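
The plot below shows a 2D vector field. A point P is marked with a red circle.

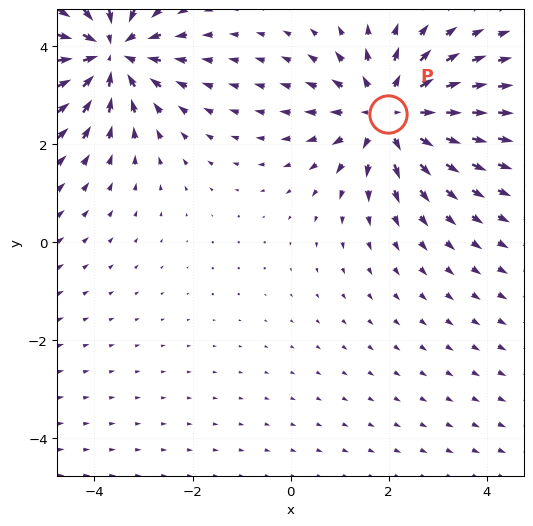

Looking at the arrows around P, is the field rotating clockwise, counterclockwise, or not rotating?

not rotating

Near P at (2.0, 2.6) the arrows show no circulation. The curl there is ≈0.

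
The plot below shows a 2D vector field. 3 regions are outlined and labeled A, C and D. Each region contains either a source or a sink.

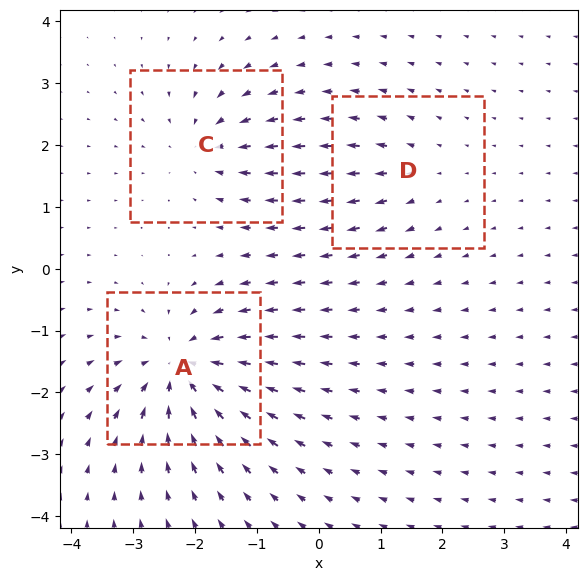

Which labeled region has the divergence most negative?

Divergence at each region's feature centre — A: about -6, C: about -4, D: about +2. Region A is most negative.

A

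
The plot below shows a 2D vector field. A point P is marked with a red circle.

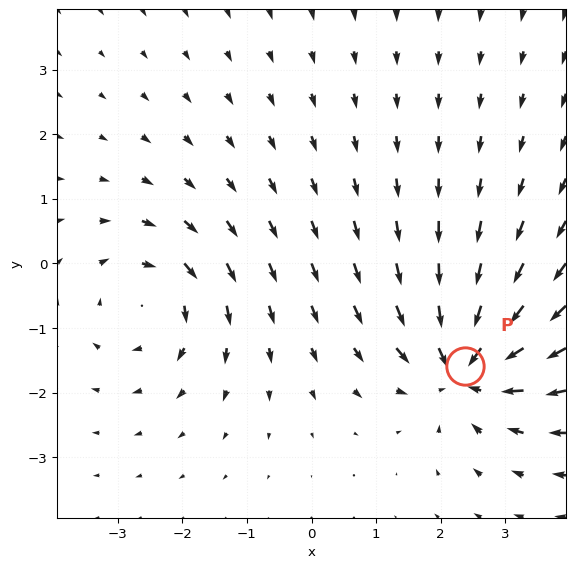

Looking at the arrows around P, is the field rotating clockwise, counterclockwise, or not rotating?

Near P at (2.4, -1.6) the arrows show no circulation. The curl there is ≈0.

not rotating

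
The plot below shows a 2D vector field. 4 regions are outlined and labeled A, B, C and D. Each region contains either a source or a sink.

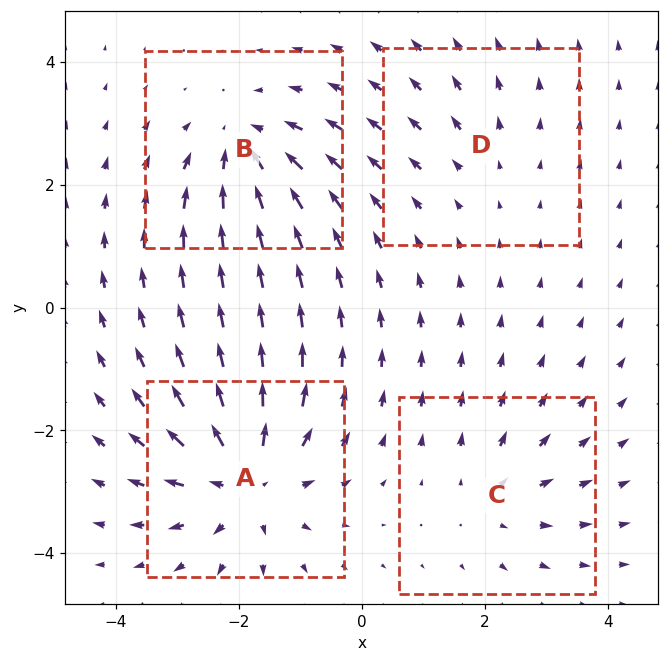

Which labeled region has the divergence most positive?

A

Divergence at each region's feature centre — A: about +6, B: about -5, C: about +3, D: about +2. Region A is most positive.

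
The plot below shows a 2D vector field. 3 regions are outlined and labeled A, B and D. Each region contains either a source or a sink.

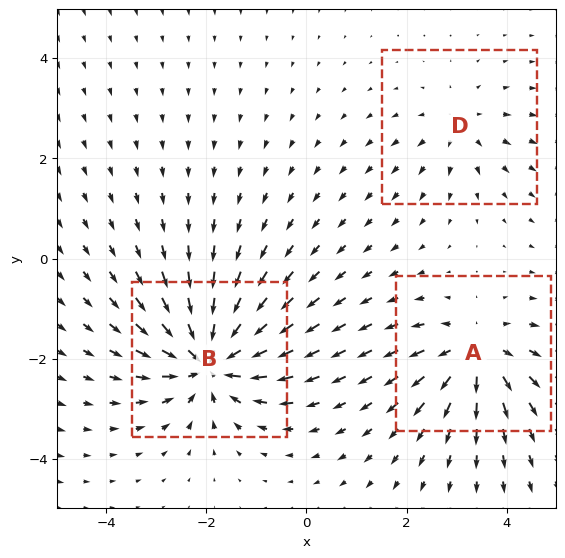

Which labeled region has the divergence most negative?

Divergence at each region's feature centre — A: about +4, B: about -6, D: about +2. Region B is most negative.

B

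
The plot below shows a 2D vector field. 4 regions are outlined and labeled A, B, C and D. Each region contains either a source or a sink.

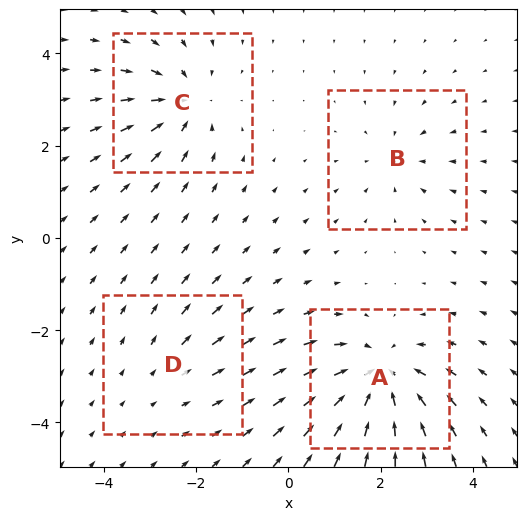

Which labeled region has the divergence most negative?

A

Divergence at each region's feature centre — A: about -7, B: about -3, C: about -5, D: about +2. Region A is most negative.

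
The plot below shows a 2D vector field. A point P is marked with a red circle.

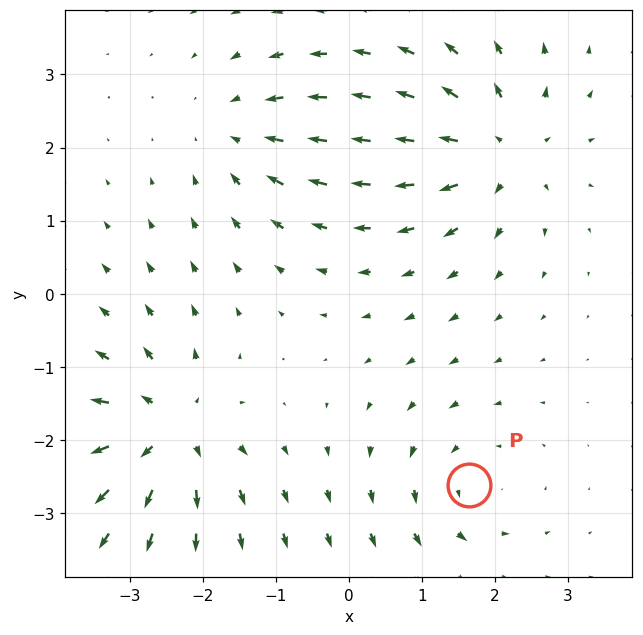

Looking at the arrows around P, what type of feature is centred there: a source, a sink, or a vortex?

vortex

At P (1.6, -2.6) the arrows circulate counterclockwise. Divergence ≈0, curl about +3 — near-zero divergence with nonzero curl is a vortex.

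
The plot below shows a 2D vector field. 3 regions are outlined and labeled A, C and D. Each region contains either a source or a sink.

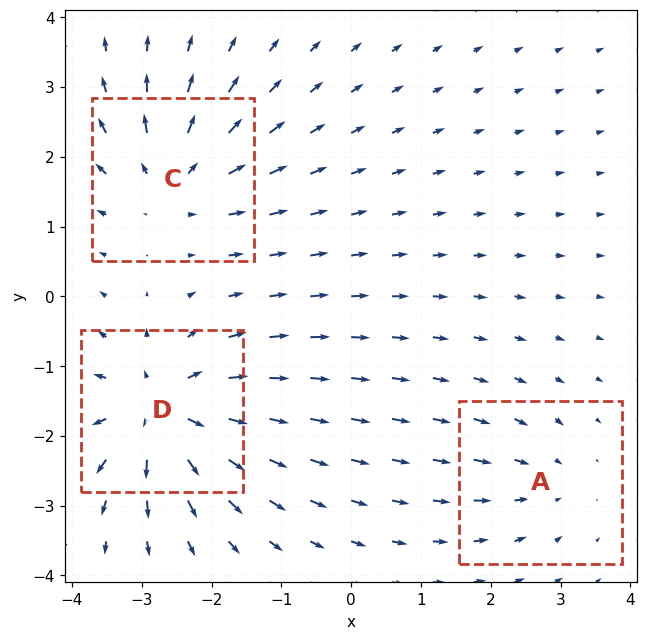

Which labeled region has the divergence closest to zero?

A

Divergence at each region's feature centre — A: about -2, C: about +4, D: about +5. Region A is closest to zero.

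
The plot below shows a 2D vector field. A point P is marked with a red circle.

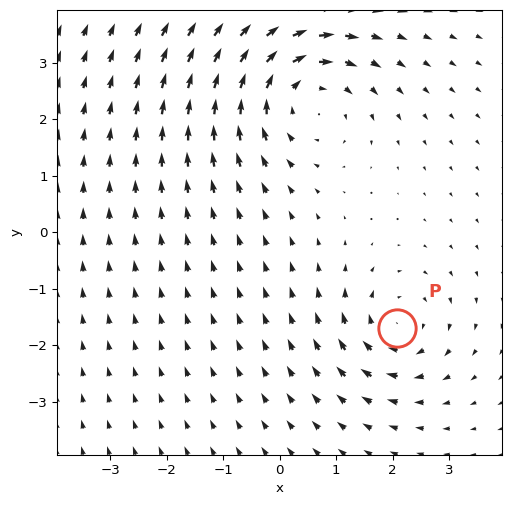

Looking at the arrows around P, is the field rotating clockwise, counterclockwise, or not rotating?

Near P at (2.1, -1.7) the arrows circulate clockwise. The curl (z-component) there is about -4; negative curl means clockwise rotation.

clockwise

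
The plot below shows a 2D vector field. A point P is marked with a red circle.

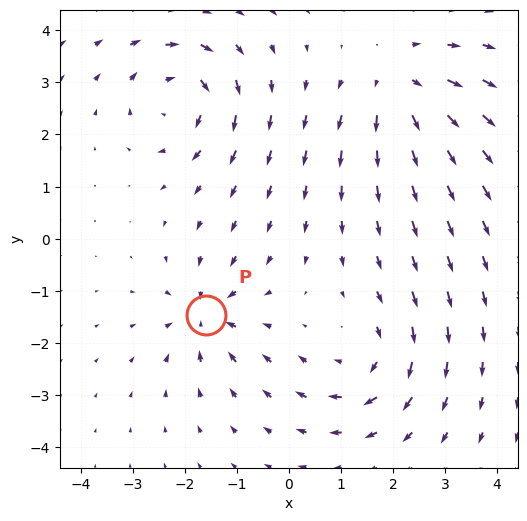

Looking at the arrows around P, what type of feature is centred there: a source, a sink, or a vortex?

sink

At P (-1.6, -1.5) the arrows converge inward. Divergence about -6, curl ≈0 — negative divergence with near-zero curl is a sink.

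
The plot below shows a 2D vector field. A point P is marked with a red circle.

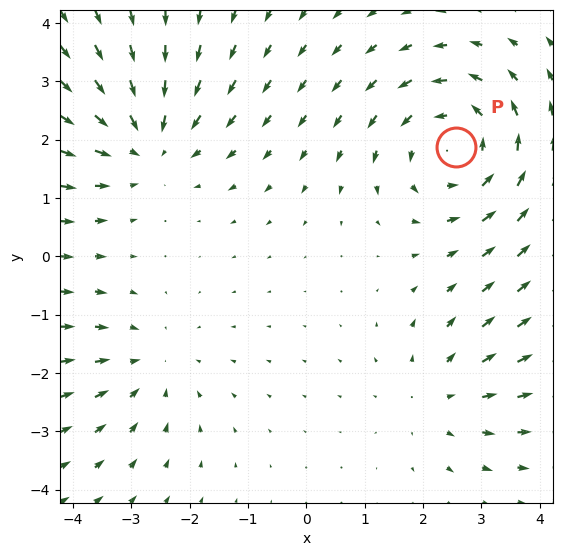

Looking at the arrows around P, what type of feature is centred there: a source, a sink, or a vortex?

At P (2.6, 1.9) the arrows circulate counterclockwise. Divergence ≈0, curl about +4 — near-zero divergence with nonzero curl is a vortex.

vortex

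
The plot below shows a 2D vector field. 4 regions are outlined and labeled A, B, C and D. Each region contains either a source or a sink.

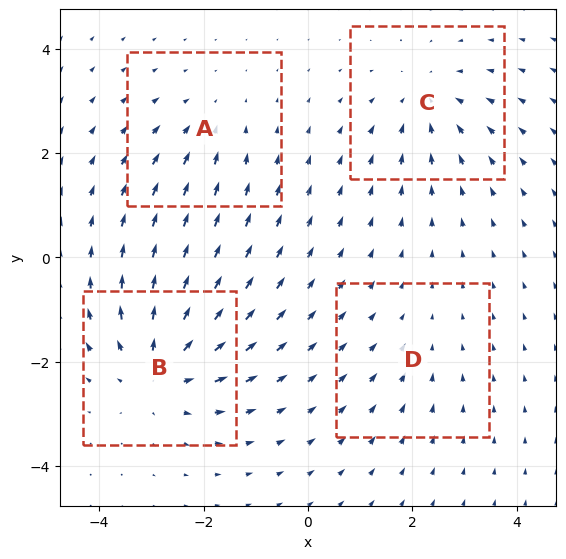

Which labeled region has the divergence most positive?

Divergence at each region's feature centre — A: about -3, B: about +6, C: about -4, D: about -2. Region B is most positive.

B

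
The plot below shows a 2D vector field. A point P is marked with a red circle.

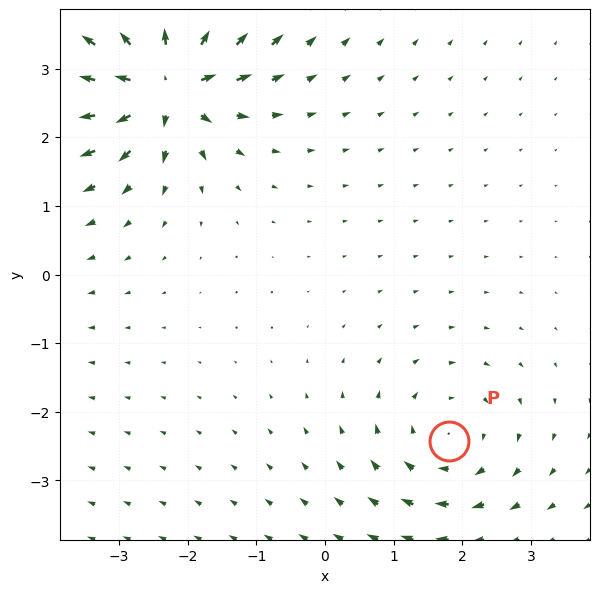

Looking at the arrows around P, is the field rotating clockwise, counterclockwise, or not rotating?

clockwise

Near P at (1.8, -2.4) the arrows circulate clockwise. The curl (z-component) there is about -3; negative curl means clockwise rotation.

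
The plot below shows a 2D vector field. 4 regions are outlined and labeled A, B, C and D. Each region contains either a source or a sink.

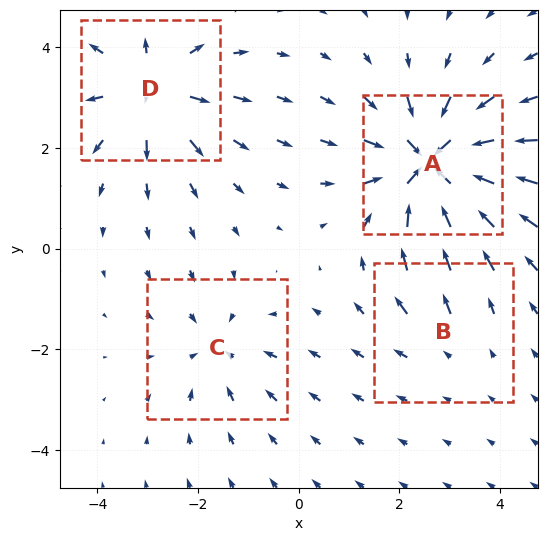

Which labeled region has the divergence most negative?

Divergence at each region's feature centre — A: about -7, B: about +2, C: about -3, D: about +5. Region A is most negative.

A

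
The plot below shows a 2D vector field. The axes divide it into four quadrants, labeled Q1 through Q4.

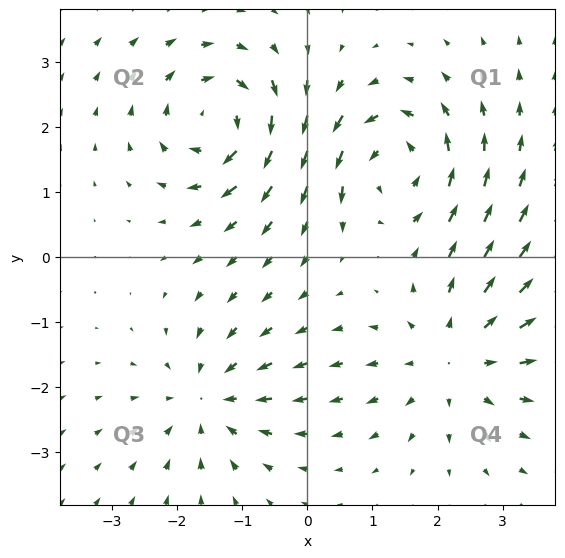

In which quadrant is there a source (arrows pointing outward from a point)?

The source sits at approximately (2.3, -1.5), which lies in quadrant Q4. The divergence there is about +4, positive as expected for a source.

Q4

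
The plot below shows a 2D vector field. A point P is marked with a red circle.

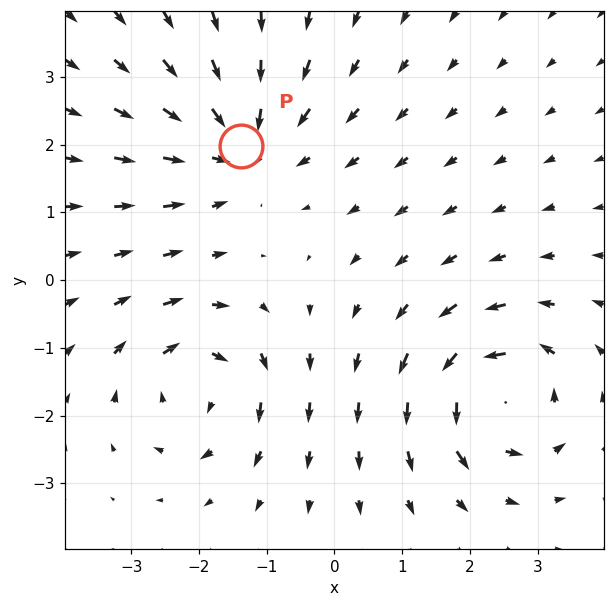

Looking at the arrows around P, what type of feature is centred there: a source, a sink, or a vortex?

At P (-1.4, 2.0) the arrows converge inward. Divergence about -3, curl ≈0 — negative divergence with near-zero curl is a sink.

sink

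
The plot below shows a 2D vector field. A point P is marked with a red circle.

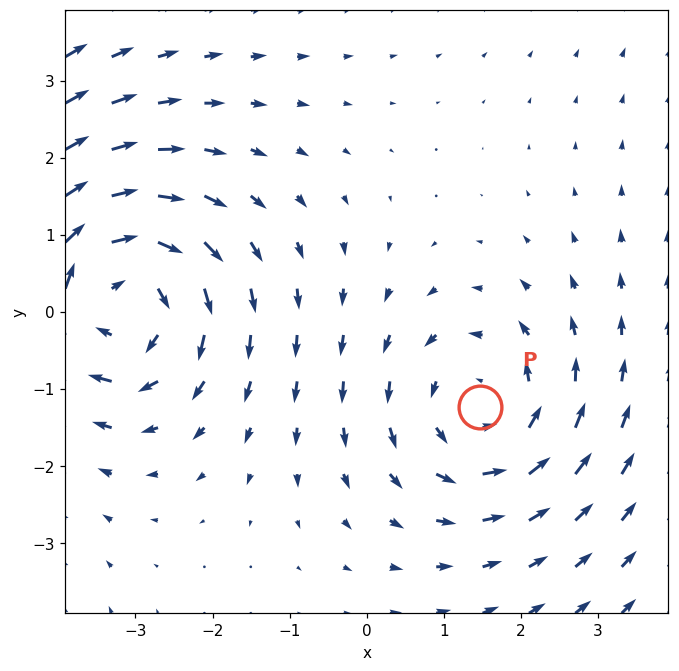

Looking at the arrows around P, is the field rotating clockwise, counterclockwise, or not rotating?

counterclockwise

Near P at (1.5, -1.2) the arrows circulate counterclockwise. The curl (z-component) there is about +3; positive curl means counterclockwise rotation.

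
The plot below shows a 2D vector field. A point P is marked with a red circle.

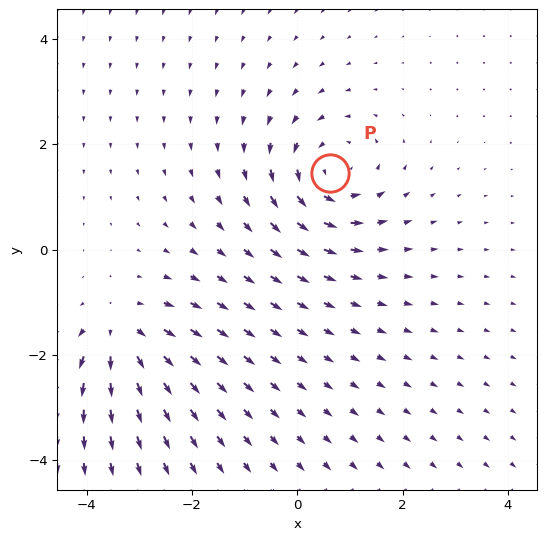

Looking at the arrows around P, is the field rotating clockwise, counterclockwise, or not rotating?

Near P at (0.6, 1.5) the arrows circulate counterclockwise. The curl (z-component) there is about +5; positive curl means counterclockwise rotation.

counterclockwise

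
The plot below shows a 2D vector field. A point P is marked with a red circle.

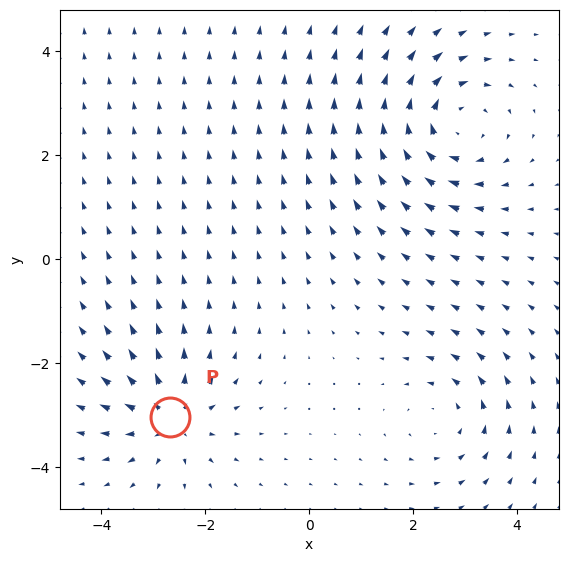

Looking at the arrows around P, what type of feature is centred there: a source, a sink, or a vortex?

source

At P (-2.7, -3.0) the arrows spread outward. Divergence about +4, curl ≈0 — positive divergence with near-zero curl is a source.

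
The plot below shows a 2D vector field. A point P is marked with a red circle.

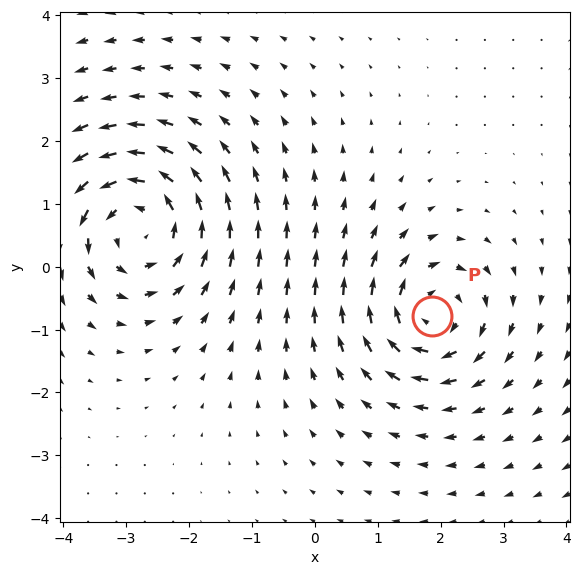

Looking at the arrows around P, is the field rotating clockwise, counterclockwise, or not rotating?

clockwise

Near P at (1.9, -0.8) the arrows circulate clockwise. The curl (z-component) there is about -4; negative curl means clockwise rotation.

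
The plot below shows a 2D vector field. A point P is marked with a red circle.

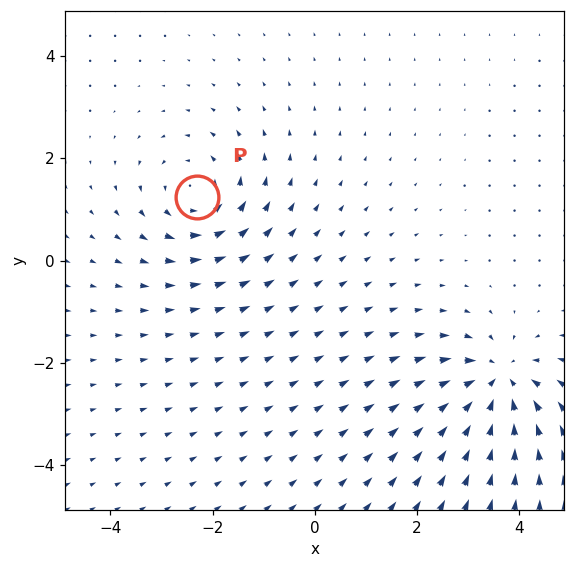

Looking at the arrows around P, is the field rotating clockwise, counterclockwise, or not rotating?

counterclockwise

Near P at (-2.3, 1.2) the arrows circulate counterclockwise. The curl (z-component) there is about +4; positive curl means counterclockwise rotation.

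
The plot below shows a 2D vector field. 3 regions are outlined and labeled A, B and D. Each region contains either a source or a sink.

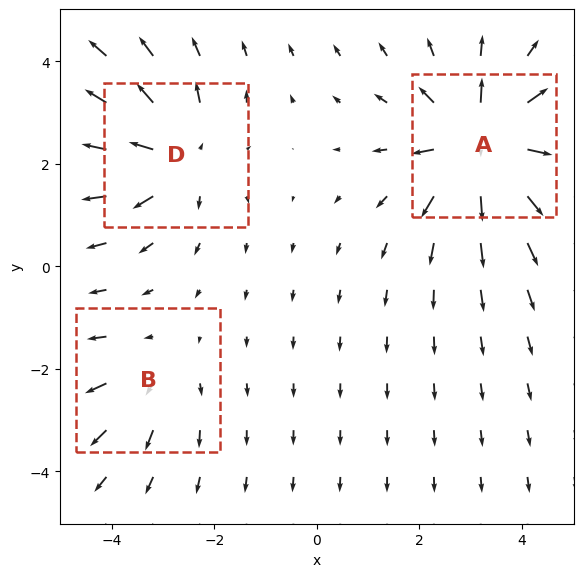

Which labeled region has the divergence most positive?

A

Divergence at each region's feature centre — A: about +5, B: about +2, D: about +4. Region A is most positive.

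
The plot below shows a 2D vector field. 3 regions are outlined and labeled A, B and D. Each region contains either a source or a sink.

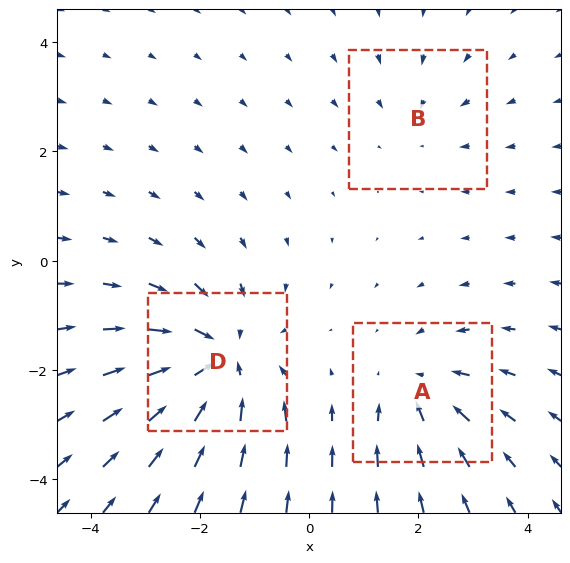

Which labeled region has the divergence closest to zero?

Divergence at each region's feature centre — A: about -3, B: about -2, D: about -5. Region B is closest to zero.

B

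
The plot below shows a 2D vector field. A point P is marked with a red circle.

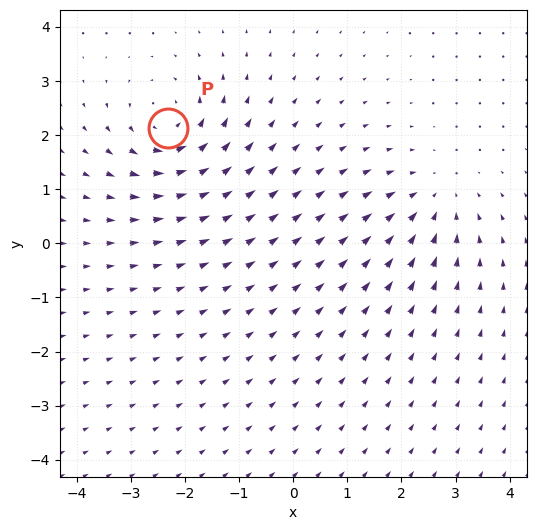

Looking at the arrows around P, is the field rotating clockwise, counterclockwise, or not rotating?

counterclockwise

Near P at (-2.3, 2.1) the arrows circulate counterclockwise. The curl (z-component) there is about +6; positive curl means counterclockwise rotation.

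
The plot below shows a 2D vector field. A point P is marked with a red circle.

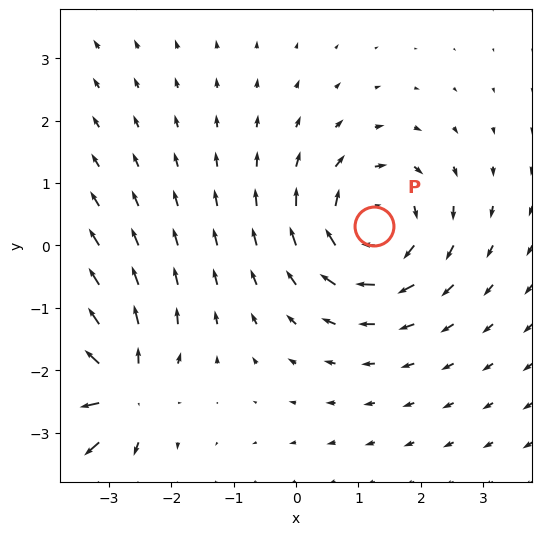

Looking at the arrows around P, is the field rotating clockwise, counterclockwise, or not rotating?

clockwise

Near P at (1.2, 0.3) the arrows circulate clockwise. The curl (z-component) there is about -5; negative curl means clockwise rotation.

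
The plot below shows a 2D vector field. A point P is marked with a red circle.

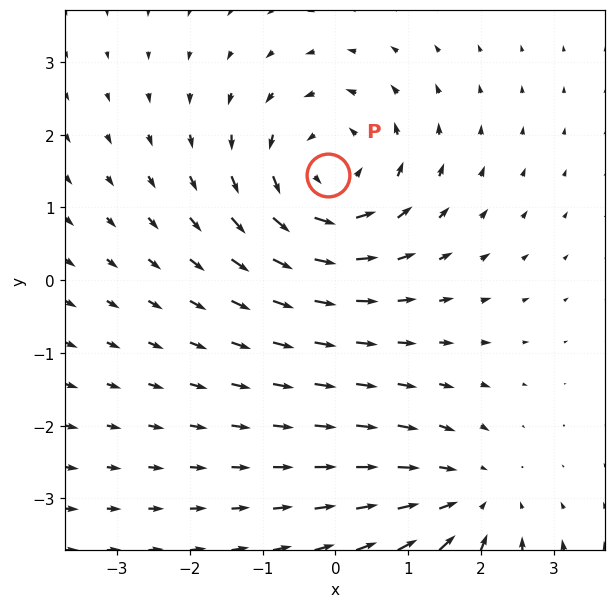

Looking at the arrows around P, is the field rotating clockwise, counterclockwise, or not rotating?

Near P at (-0.1, 1.4) the arrows circulate counterclockwise. The curl (z-component) there is about +4; positive curl means counterclockwise rotation.

counterclockwise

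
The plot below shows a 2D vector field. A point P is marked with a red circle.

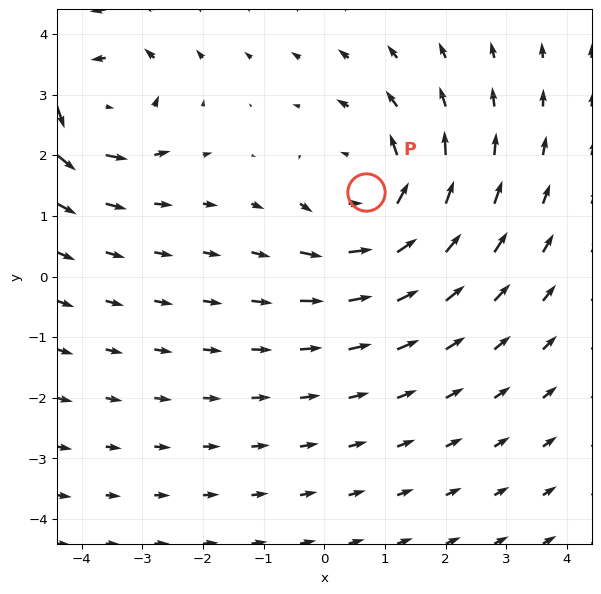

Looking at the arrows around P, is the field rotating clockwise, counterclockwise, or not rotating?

counterclockwise

Near P at (0.7, 1.4) the arrows circulate counterclockwise. The curl (z-component) there is about +4; positive curl means counterclockwise rotation.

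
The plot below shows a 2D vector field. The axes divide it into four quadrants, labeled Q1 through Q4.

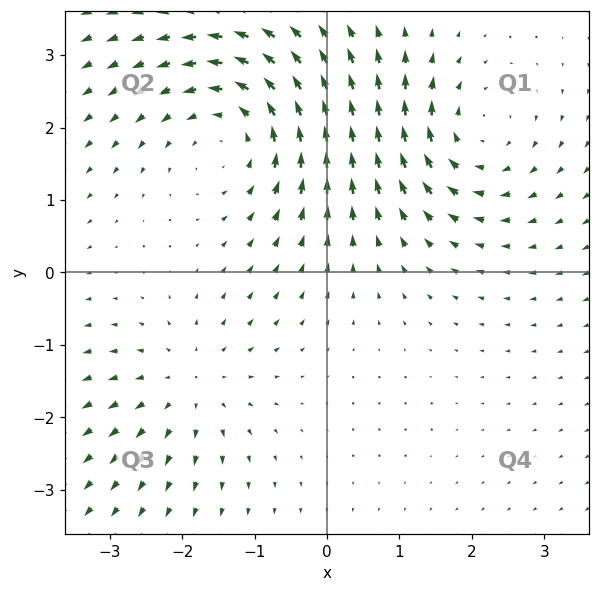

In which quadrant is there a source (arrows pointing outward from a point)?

Q3

The source sits at approximately (-1.9, -1.6), which lies in quadrant Q3. The divergence there is about +3, positive as expected for a source.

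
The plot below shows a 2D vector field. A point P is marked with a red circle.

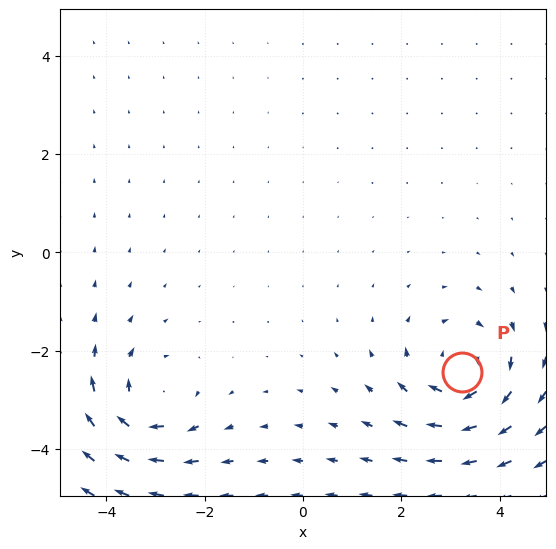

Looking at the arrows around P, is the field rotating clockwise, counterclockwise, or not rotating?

clockwise

Near P at (3.2, -2.4) the arrows circulate clockwise. The curl (z-component) there is about -4; negative curl means clockwise rotation.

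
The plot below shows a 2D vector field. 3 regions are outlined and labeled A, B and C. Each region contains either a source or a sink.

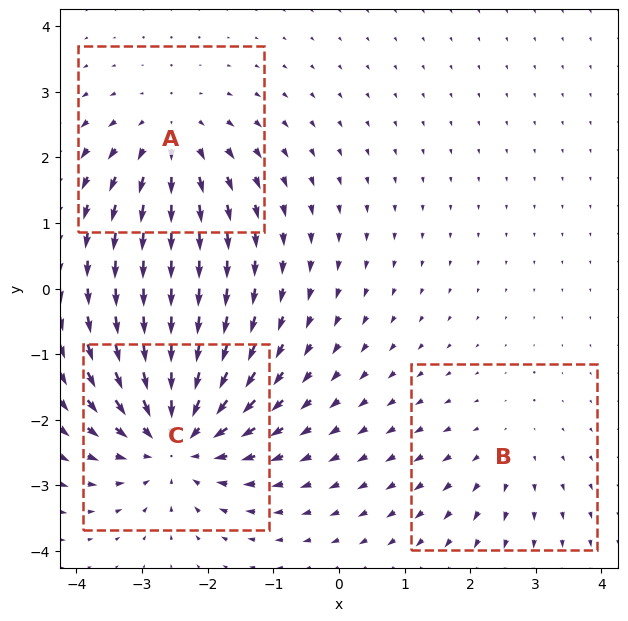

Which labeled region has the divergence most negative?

Divergence at each region's feature centre — A: about +3, B: about +2, C: about -5. Region C is most negative.

C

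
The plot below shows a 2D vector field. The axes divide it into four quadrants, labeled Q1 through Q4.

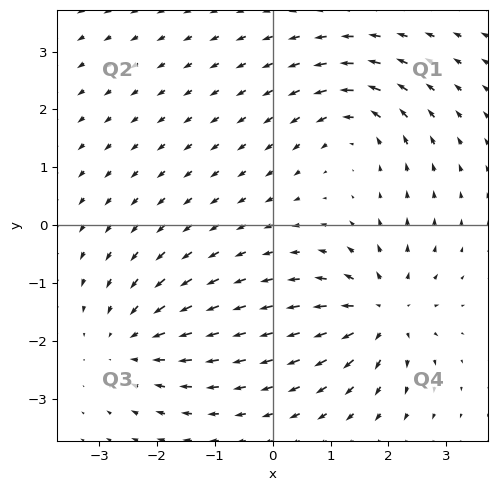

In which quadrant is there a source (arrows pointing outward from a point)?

Q4

The source sits at approximately (1.9, -1.5), which lies in quadrant Q4. The divergence there is about +5, positive as expected for a source.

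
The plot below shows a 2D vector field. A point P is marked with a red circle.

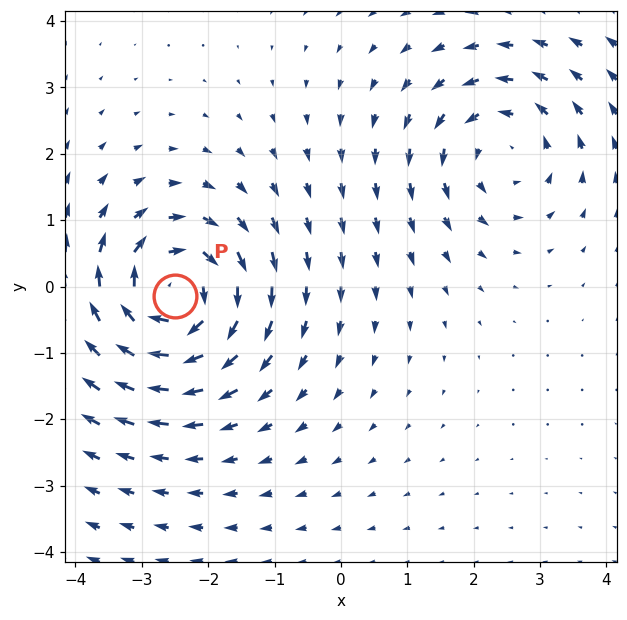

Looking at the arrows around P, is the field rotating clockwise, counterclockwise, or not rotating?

clockwise

Near P at (-2.5, -0.1) the arrows circulate clockwise. The curl (z-component) there is about -5; negative curl means clockwise rotation.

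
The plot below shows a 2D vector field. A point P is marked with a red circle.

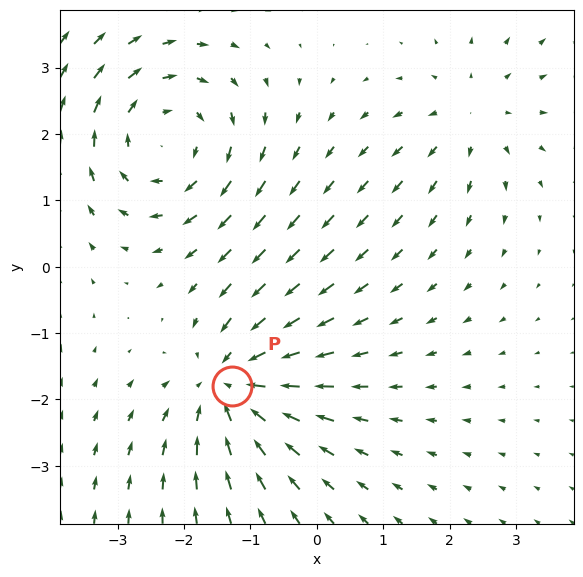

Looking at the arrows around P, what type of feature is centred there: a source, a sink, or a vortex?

sink

At P (-1.3, -1.8) the arrows converge inward. Divergence about -5, curl ≈0 — negative divergence with near-zero curl is a sink.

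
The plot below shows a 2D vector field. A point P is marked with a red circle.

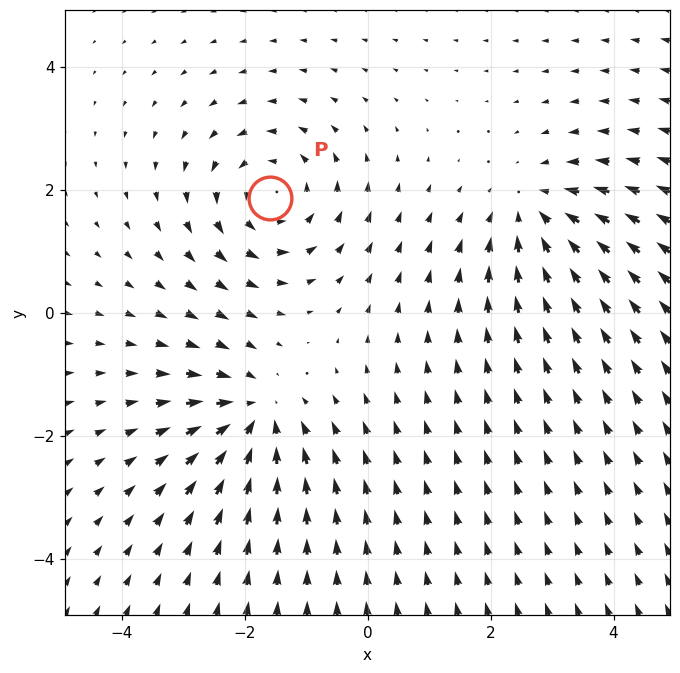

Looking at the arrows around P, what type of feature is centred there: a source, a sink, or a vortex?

vortex

At P (-1.6, 1.9) the arrows circulate counterclockwise. Divergence ≈0, curl about +3 — near-zero divergence with nonzero curl is a vortex.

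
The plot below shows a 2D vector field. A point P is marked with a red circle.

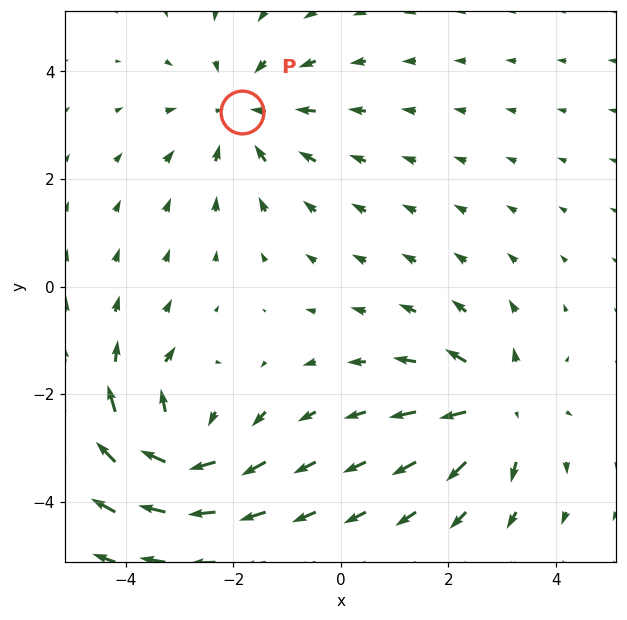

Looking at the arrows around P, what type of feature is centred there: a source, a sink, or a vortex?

sink

At P (-1.8, 3.2) the arrows converge inward. Divergence about -3, curl ≈0 — negative divergence with near-zero curl is a sink.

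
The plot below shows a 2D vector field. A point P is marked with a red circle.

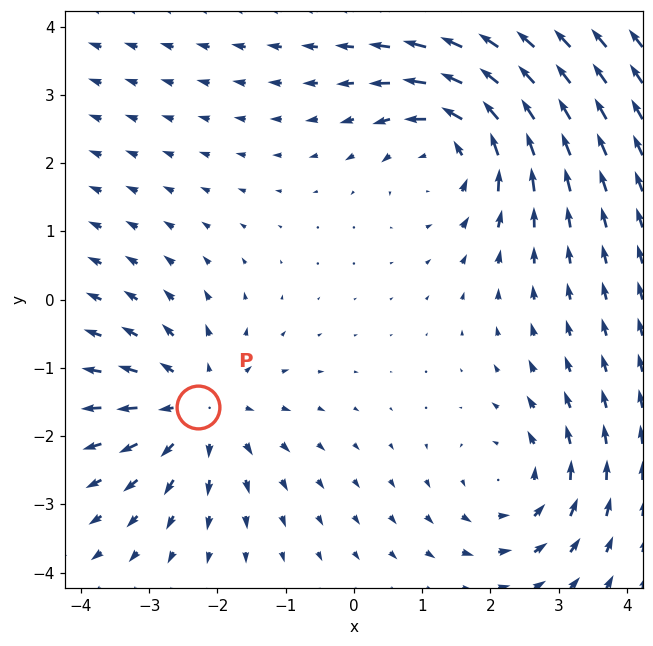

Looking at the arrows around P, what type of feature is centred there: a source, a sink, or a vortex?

source

At P (-2.3, -1.6) the arrows spread outward. Divergence about +3, curl ≈0 — positive divergence with near-zero curl is a source.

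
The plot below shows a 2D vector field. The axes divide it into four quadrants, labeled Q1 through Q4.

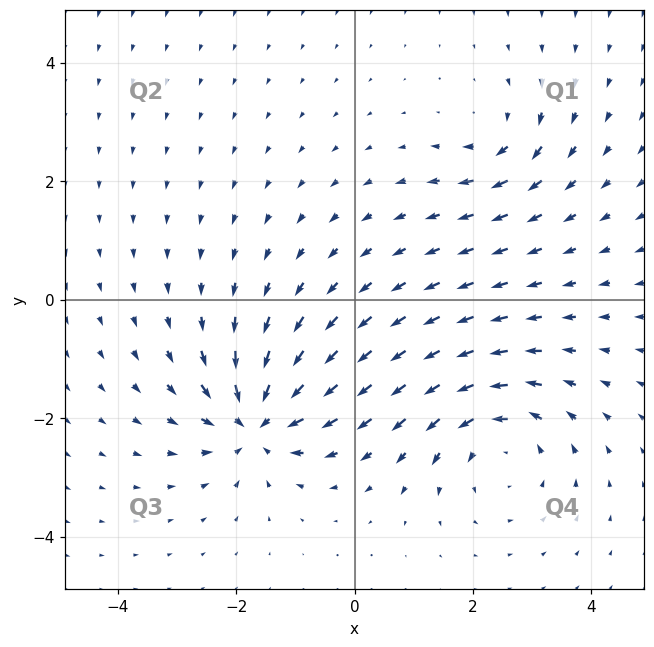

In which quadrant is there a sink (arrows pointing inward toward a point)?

The sink sits at approximately (-1.7, -2.1), which lies in quadrant Q3. The divergence there is about -6, negative as expected for a sink.

Q3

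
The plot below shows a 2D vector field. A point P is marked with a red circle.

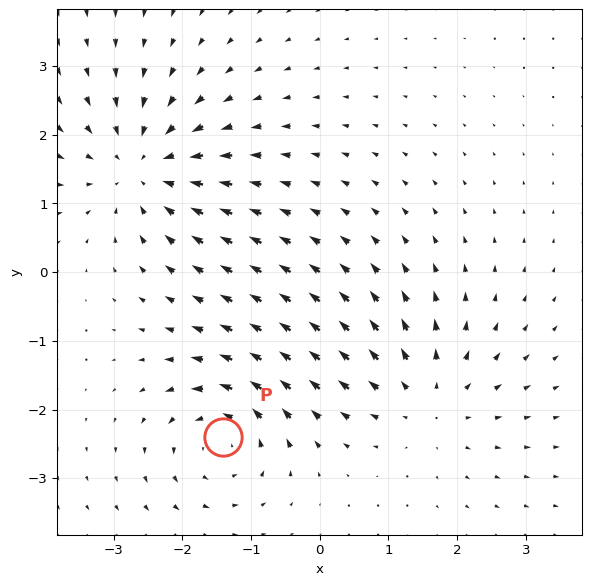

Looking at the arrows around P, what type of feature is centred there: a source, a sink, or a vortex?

vortex

At P (-1.4, -2.4) the arrows circulate counterclockwise. Divergence ≈0, curl about +5 — near-zero divergence with nonzero curl is a vortex.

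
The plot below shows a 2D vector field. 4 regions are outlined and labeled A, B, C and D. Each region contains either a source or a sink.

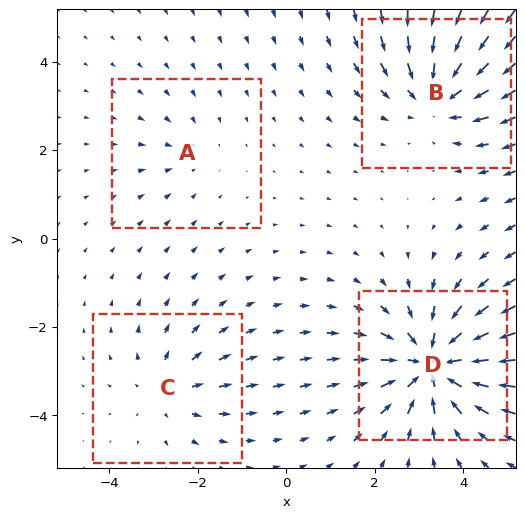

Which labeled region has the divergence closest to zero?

Divergence at each region's feature centre — A: about -2, B: about -5, C: about +3, D: about -7. Region A is closest to zero.

A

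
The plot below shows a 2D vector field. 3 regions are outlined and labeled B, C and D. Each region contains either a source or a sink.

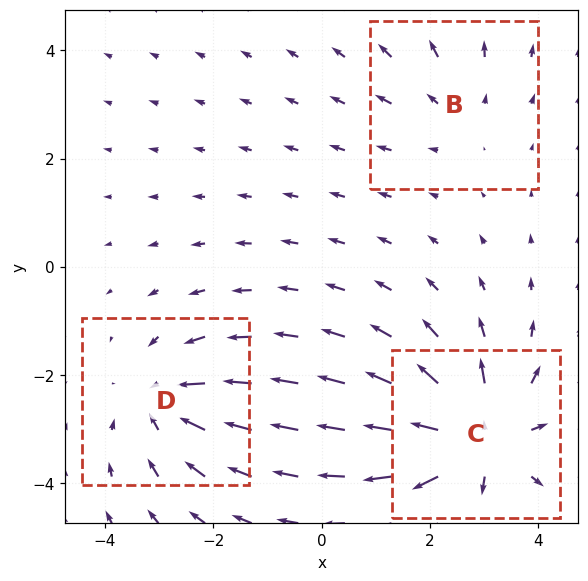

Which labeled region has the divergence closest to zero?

B

Divergence at each region's feature centre — B: about +2, C: about +5, D: about -3. Region B is closest to zero.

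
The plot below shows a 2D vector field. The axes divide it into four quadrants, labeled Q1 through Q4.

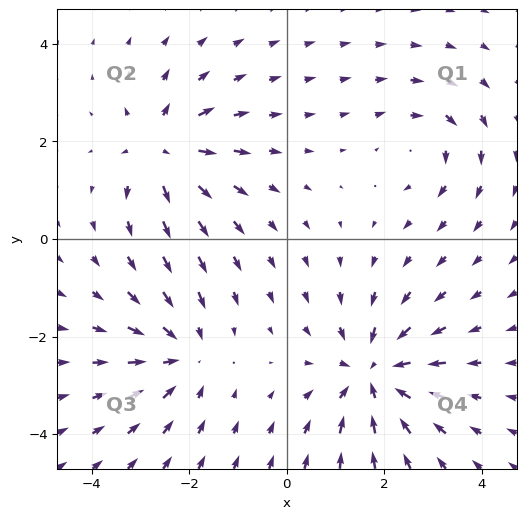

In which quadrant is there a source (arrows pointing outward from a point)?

The source sits at approximately (-2.5, 1.8), which lies in quadrant Q2. The divergence there is about +5, positive as expected for a source.

Q2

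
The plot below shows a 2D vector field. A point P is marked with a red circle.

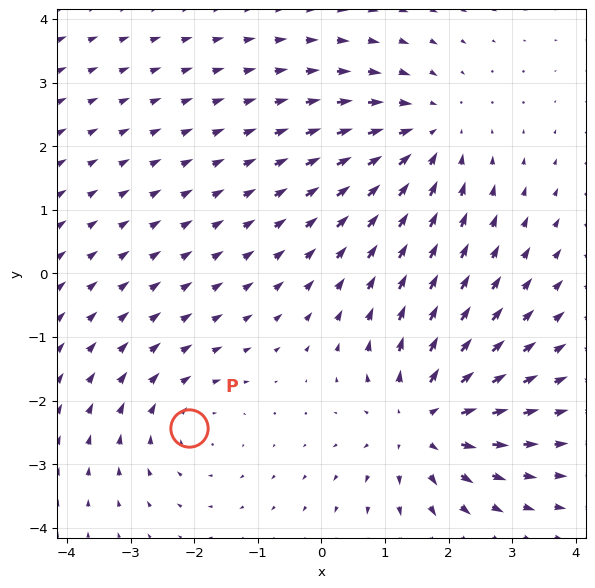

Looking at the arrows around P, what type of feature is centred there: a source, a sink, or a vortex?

At P (-2.1, -2.4) the arrows circulate clockwise. Divergence ≈0, curl about -3 — near-zero divergence with nonzero curl is a vortex.

vortex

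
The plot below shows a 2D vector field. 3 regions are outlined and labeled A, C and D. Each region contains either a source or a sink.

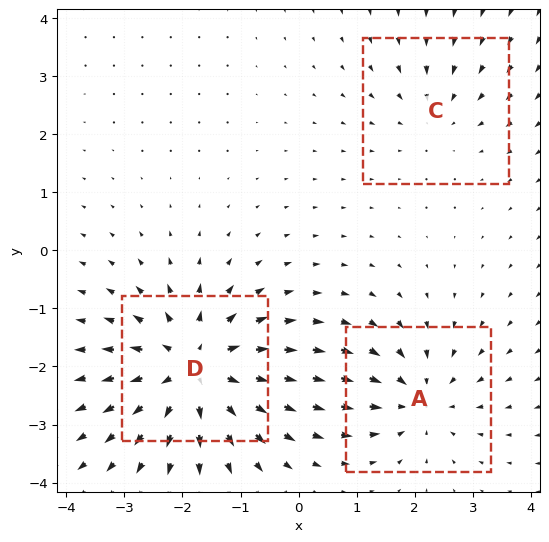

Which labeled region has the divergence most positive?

Divergence at each region's feature centre — A: about -3, C: about -2, D: about +5. Region D is most positive.

D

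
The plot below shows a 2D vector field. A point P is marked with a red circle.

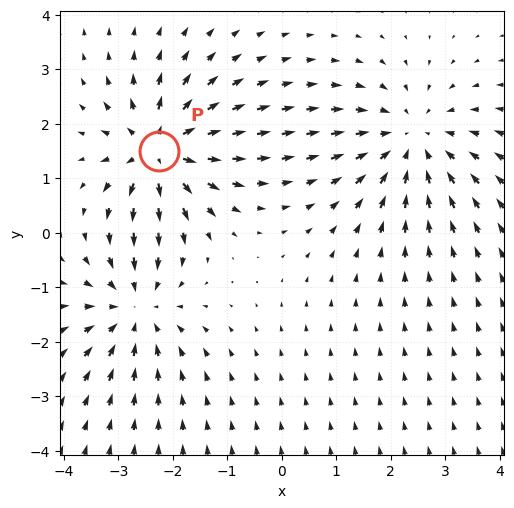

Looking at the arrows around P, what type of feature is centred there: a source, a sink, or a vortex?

source

At P (-2.2, 1.5) the arrows spread outward. Divergence about +5, curl ≈0 — positive divergence with near-zero curl is a source.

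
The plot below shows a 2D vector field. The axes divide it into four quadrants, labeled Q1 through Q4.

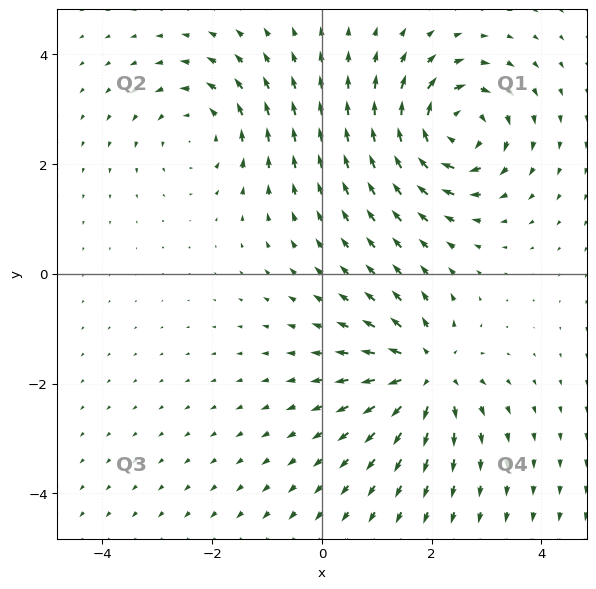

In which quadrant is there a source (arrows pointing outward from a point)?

The source sits at approximately (1.9, -1.8), which lies in quadrant Q4. The divergence there is about +6, positive as expected for a source.

Q4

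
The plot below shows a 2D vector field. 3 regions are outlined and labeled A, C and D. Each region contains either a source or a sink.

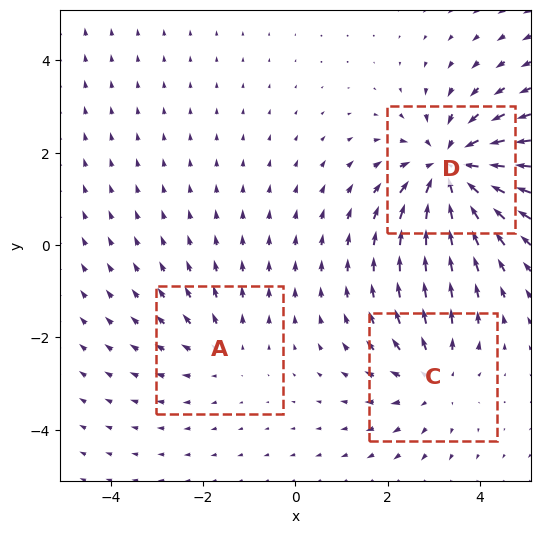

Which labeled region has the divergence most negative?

Divergence at each region's feature centre — A: about +2, C: about +3, D: about -5. Region D is most negative.

D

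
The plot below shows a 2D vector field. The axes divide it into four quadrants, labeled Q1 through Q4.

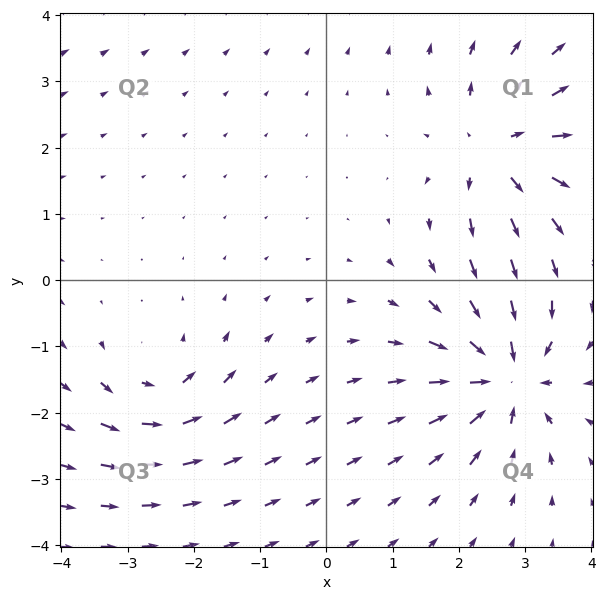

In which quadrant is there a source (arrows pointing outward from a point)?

The source sits at approximately (2.6, 2.0), which lies in quadrant Q1. The divergence there is about +4, positive as expected for a source.

Q1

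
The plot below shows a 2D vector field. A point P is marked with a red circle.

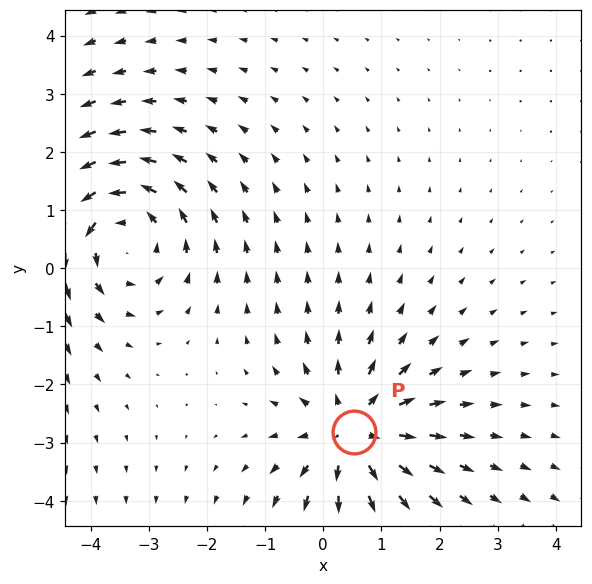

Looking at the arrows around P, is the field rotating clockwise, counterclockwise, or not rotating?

Near P at (0.5, -2.8) the arrows show no circulation. The curl there is ≈0.

not rotating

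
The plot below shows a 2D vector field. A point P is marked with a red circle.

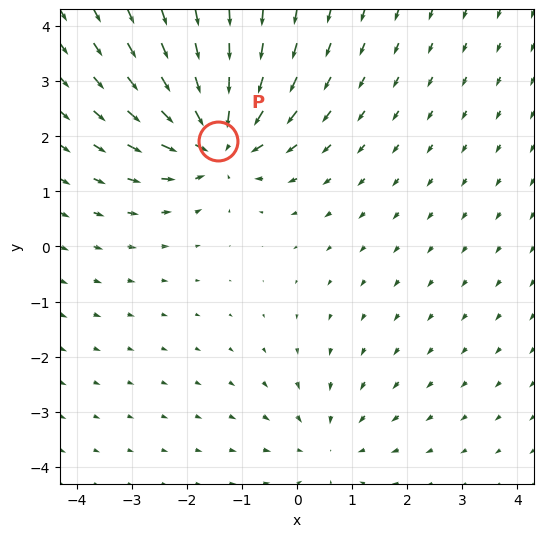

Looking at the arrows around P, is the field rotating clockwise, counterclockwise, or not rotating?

not rotating

Near P at (-1.4, 1.9) the arrows show no circulation. The curl there is ≈0.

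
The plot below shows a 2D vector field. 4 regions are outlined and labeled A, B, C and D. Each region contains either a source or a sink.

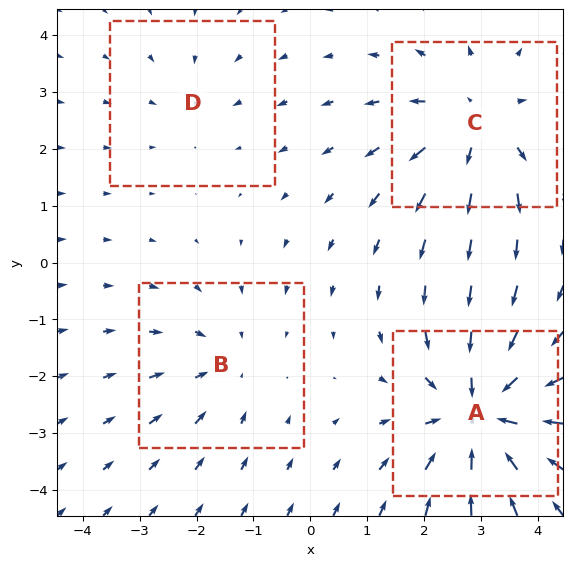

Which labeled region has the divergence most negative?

Divergence at each region's feature centre — A: about -6, B: about -3, C: about +4, D: about -2. Region A is most negative.

A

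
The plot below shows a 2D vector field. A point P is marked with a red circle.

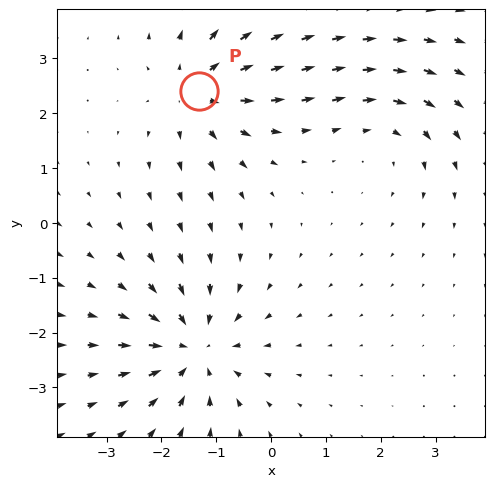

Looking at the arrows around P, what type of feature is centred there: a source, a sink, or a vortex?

source

At P (-1.3, 2.4) the arrows spread outward. Divergence about +3, curl ≈0 — positive divergence with near-zero curl is a source.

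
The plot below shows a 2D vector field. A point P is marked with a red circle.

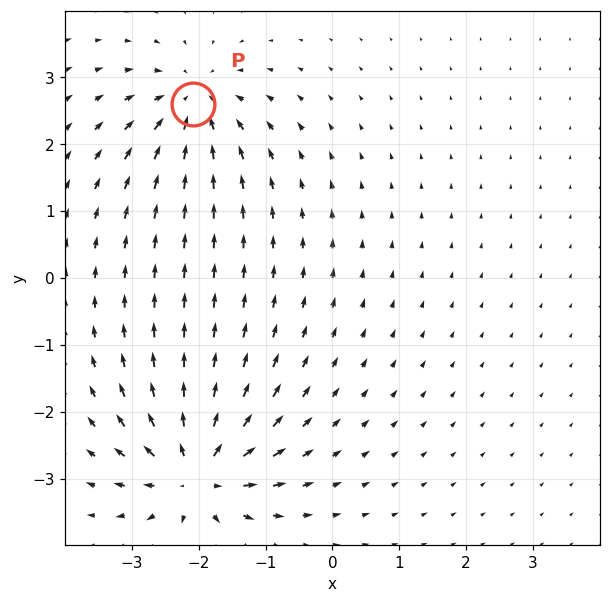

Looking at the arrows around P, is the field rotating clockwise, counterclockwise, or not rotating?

Near P at (-2.1, 2.6) the arrows show no circulation. The curl there is ≈0.

not rotating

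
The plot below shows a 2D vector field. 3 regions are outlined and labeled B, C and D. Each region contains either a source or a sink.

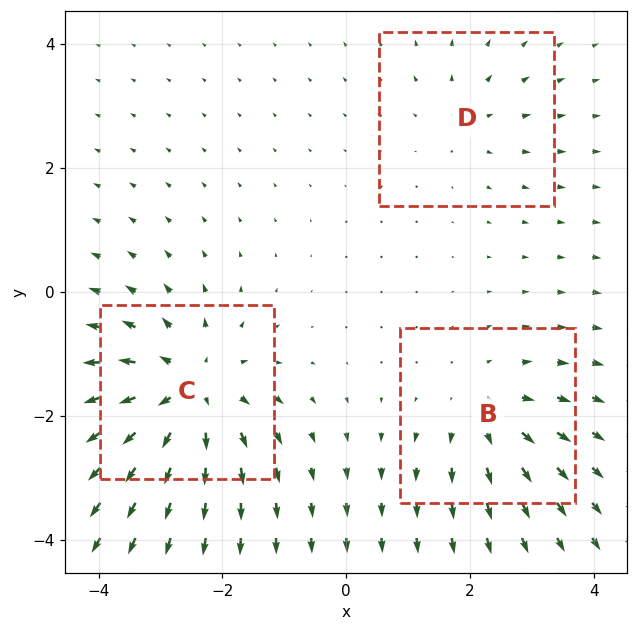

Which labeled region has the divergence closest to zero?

Divergence at each region's feature centre — B: about +3, C: about +5, D: about +2. Region D is closest to zero.

D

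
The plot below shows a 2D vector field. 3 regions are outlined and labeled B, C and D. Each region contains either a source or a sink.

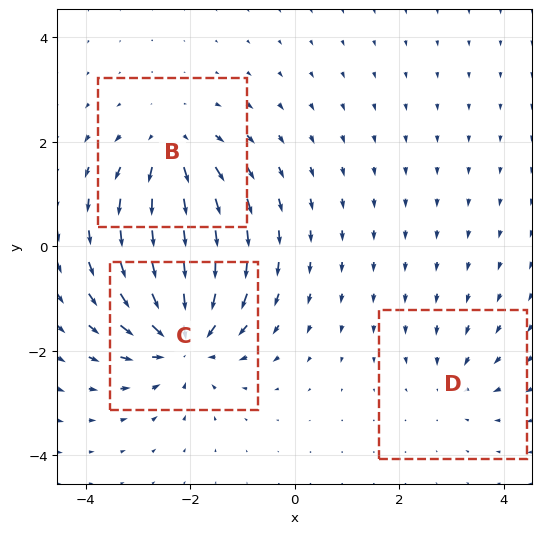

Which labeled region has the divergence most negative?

C

Divergence at each region's feature centre — B: about +4, C: about -5, D: about -2. Region C is most negative.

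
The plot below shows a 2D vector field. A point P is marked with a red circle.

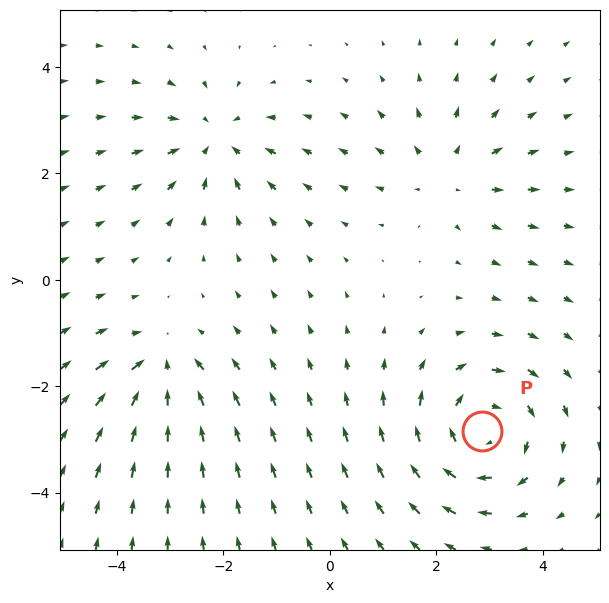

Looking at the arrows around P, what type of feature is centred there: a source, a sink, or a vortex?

vortex

At P (2.9, -2.9) the arrows circulate clockwise. Divergence ≈0, curl about -4 — near-zero divergence with nonzero curl is a vortex.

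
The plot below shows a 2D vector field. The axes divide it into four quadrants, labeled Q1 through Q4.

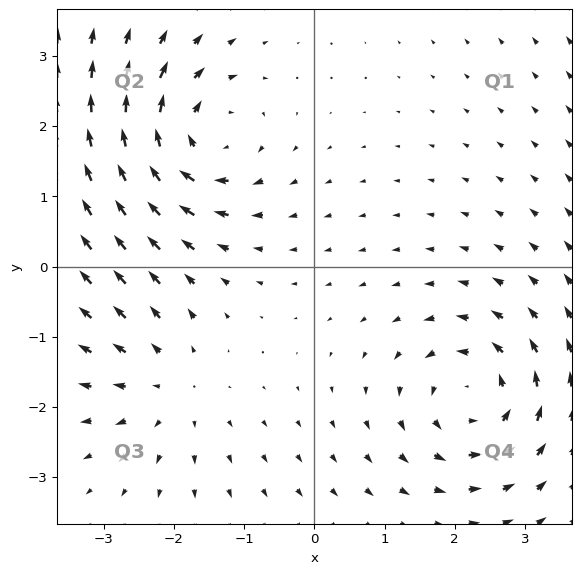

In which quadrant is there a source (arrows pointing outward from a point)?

The source sits at approximately (-2.1, -1.7), which lies in quadrant Q3. The divergence there is about +2, positive as expected for a source.

Q3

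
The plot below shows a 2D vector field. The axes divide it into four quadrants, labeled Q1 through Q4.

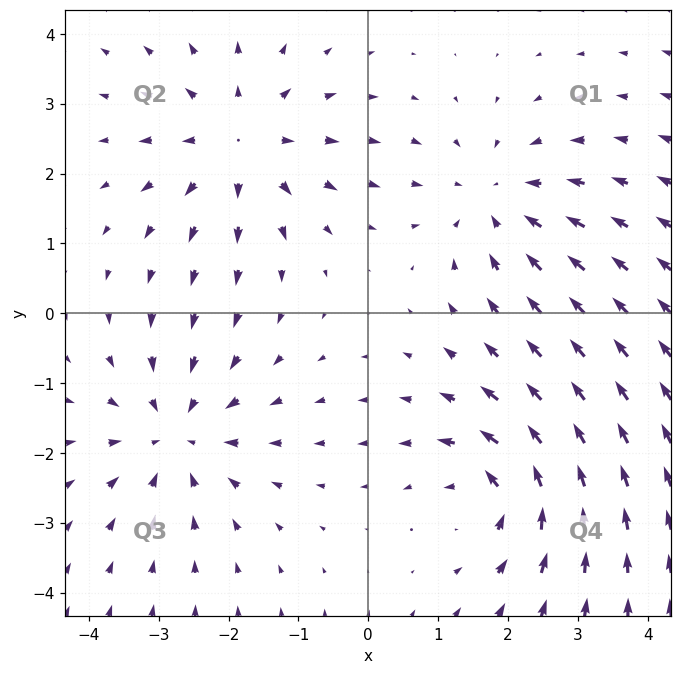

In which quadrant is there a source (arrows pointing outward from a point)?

Q2

The source sits at approximately (-1.8, 2.4), which lies in quadrant Q2. The divergence there is about +5, positive as expected for a source.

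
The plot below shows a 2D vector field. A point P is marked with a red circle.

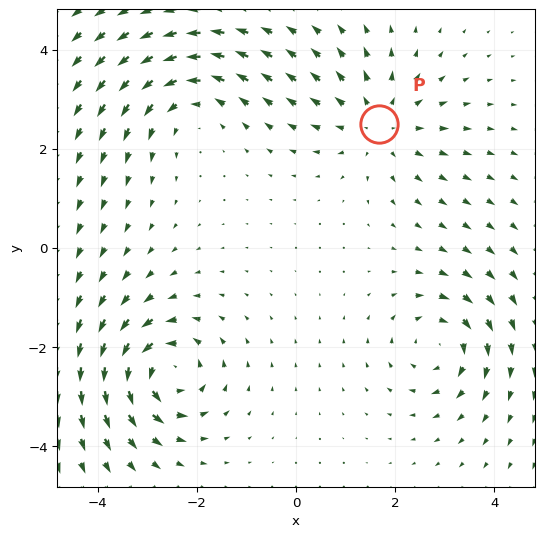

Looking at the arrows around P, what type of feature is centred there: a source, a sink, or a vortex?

source

At P (1.7, 2.5) the arrows spread outward. Divergence about +3, curl ≈0 — positive divergence with near-zero curl is a source.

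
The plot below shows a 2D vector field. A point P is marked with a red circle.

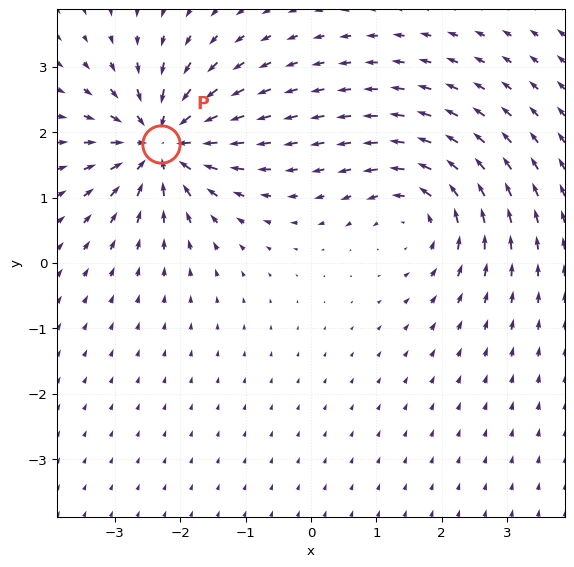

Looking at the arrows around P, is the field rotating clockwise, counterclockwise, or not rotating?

Near P at (-2.3, 1.8) the arrows show no circulation. The curl there is ≈0.

not rotating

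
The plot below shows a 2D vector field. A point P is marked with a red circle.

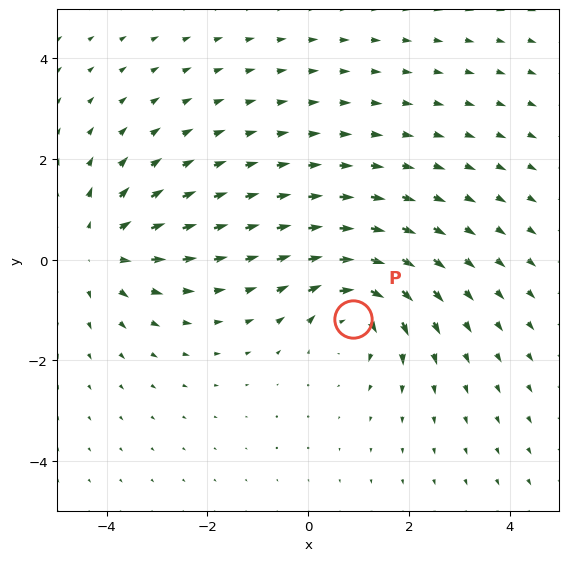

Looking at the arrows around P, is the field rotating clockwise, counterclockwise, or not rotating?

clockwise

Near P at (0.9, -1.2) the arrows circulate clockwise. The curl (z-component) there is about -6; negative curl means clockwise rotation.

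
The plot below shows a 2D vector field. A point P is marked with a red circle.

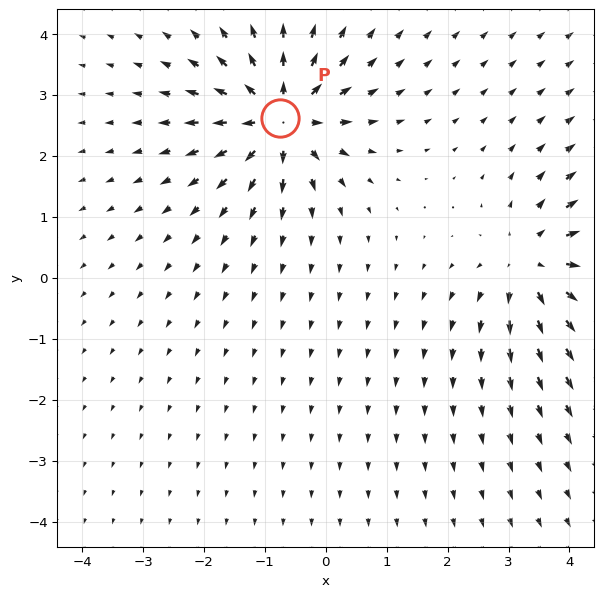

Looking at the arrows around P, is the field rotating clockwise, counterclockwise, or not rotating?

Near P at (-0.8, 2.6) the arrows show no circulation. The curl there is ≈0.

not rotating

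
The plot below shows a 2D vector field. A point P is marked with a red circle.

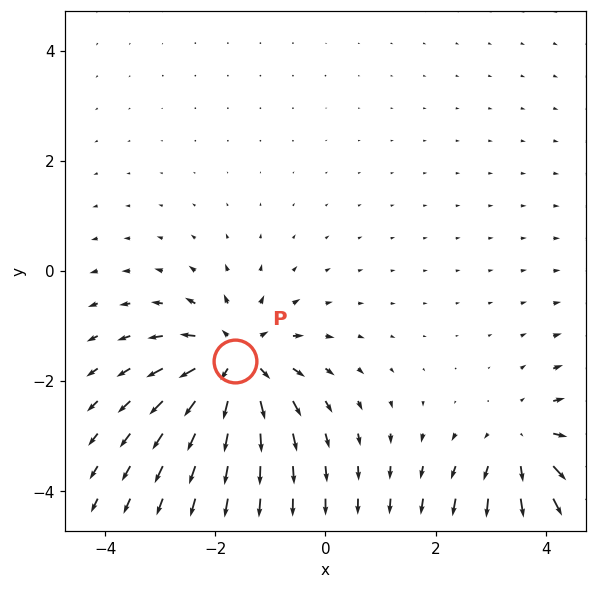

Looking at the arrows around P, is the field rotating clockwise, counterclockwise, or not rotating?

not rotating

Near P at (-1.6, -1.6) the arrows show no circulation. The curl there is ≈0.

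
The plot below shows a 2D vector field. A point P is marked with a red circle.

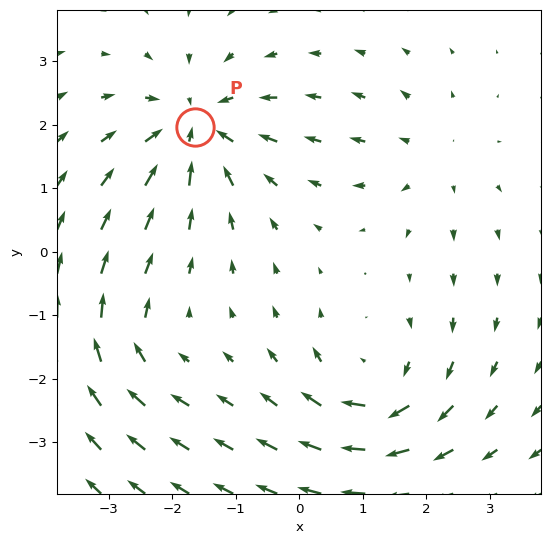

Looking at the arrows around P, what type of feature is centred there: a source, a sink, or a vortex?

At P (-1.6, 2.0) the arrows converge inward. Divergence about -5, curl ≈0 — negative divergence with near-zero curl is a sink.

sink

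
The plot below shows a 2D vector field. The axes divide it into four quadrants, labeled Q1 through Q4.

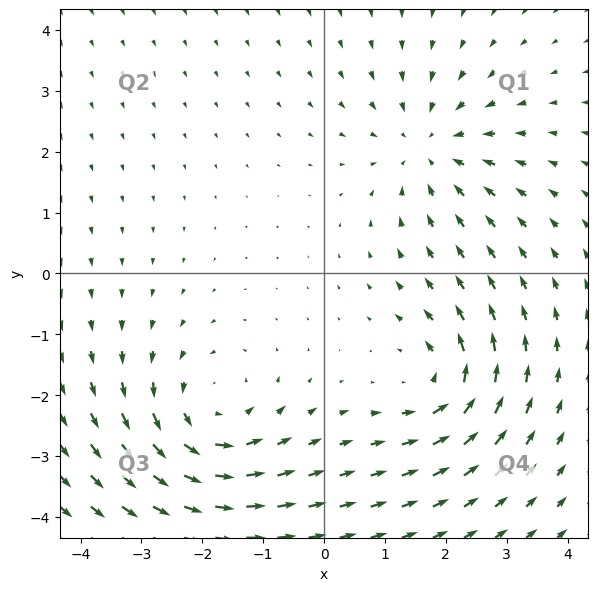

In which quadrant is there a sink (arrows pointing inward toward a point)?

Q1

The sink sits at approximately (1.7, 2.1), which lies in quadrant Q1. The divergence there is about -4, negative as expected for a sink.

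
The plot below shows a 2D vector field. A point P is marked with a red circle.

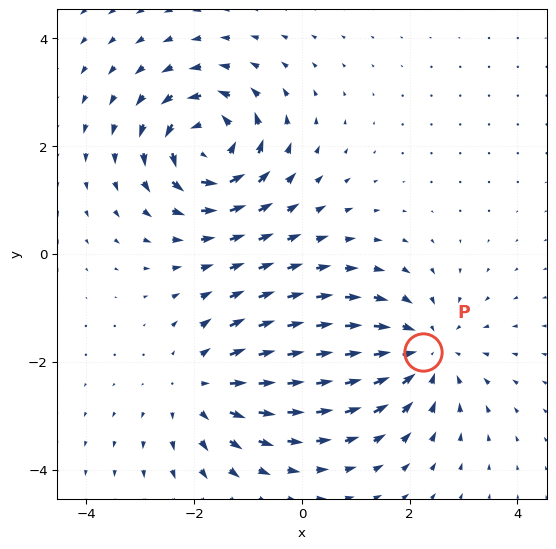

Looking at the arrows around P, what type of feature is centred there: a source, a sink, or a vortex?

sink

At P (2.3, -1.8) the arrows converge inward. Divergence about -4, curl ≈0 — negative divergence with near-zero curl is a sink.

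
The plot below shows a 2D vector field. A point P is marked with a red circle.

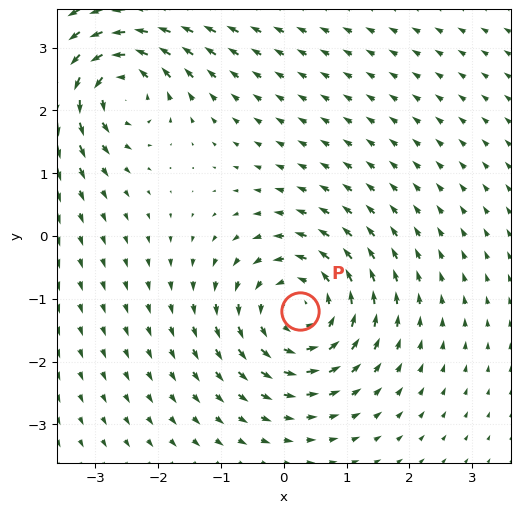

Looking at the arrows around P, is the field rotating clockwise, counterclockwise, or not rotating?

Near P at (0.3, -1.2) the arrows circulate counterclockwise. The curl (z-component) there is about +5; positive curl means counterclockwise rotation.

counterclockwise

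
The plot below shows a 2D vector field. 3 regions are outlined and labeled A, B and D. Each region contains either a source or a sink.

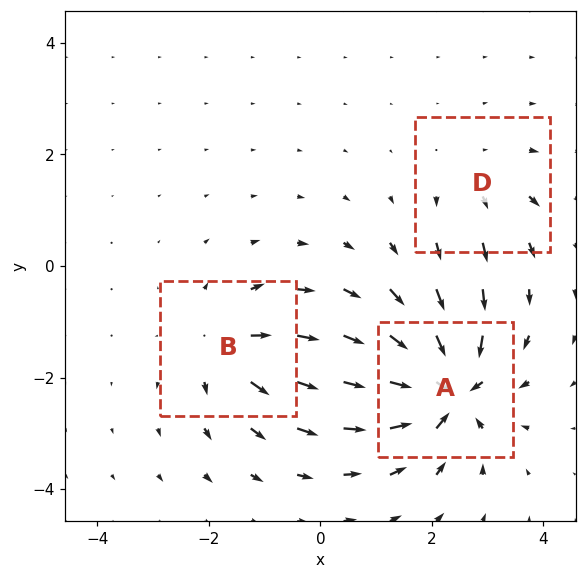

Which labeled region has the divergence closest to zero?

D

Divergence at each region's feature centre — A: about -7, B: about +4, D: about +2. Region D is closest to zero.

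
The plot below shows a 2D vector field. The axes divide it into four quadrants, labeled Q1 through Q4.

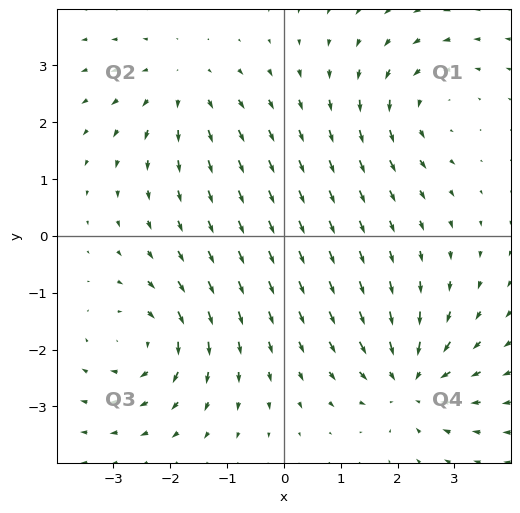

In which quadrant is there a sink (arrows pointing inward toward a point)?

The sink sits at approximately (2.2, -2.6), which lies in quadrant Q4. The divergence there is about -6, negative as expected for a sink.

Q4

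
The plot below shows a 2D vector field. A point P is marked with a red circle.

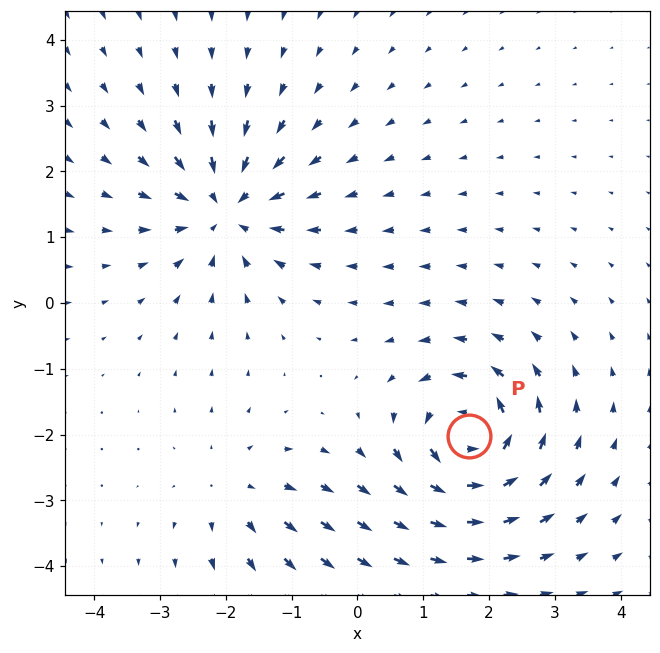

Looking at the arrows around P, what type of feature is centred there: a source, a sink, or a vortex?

At P (1.7, -2.0) the arrows circulate counterclockwise. Divergence ≈0, curl about +7 — near-zero divergence with nonzero curl is a vortex.

vortex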